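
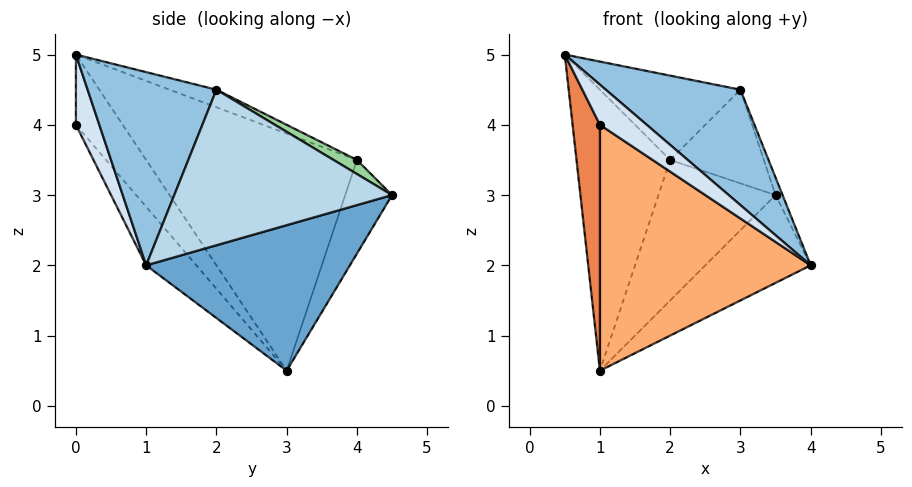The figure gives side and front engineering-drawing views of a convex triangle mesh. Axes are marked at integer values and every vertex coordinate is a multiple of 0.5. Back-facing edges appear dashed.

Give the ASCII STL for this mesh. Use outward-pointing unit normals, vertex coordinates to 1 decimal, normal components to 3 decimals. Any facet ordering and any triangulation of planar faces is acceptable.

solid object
 facet normal 0.579 0.299 -0.758
  outer loop
   vertex 1.0 3.0 0.5
   vertex 3.5 4.5 3.0
   vertex 4.0 1.0 2.0
  endloop
 endfacet
 facet normal 0.602 -0.629 0.492
  outer loop
   vertex 3.0 2.0 4.5
   vertex 0.5 0.0 5.0
   vertex 4.0 1.0 2.0
  endloop
 endfacet
 facet normal 0.932 0.030 0.361
  outer loop
   vertex 3.0 2.0 4.5
   vertex 4.0 1.0 2.0
   vertex 3.5 4.5 3.0
  endloop
 endfacet
 facet normal 0.436 -0.873 0.218
  outer loop
   vertex 1.0 0.0 4.0
   vertex 4.0 1.0 2.0
   vertex 0.5 0.0 5.0
  endloop
 endfacet
 facet normal -0.793 -0.463 -0.396
  outer loop
   vertex 1.0 0.0 4.0
   vertex 0.5 0.0 5.0
   vertex 1.0 3.0 0.5
  endloop
 endfacet
 facet normal -0.178 -0.747 -0.640
  outer loop
   vertex 1.0 0.0 4.0
   vertex 1.0 3.0 0.5
   vertex 4.0 1.0 2.0
  endloop
 endfacet
 facet normal -0.901 0.400 0.167
  outer loop
   vertex 2.0 4.0 3.5
   vertex 1.0 3.0 0.5
   vertex 0.5 0.0 5.0
  endloop
 endfacet
 facet normal -0.365 0.913 -0.183
  outer loop
   vertex 2.0 4.0 3.5
   vertex 3.5 4.5 3.0
   vertex 1.0 3.0 0.5
  endloop
 endfacet
 facet normal -0.130 0.391 0.911
  outer loop
   vertex 2.0 4.0 3.5
   vertex 0.5 0.0 5.0
   vertex 3.0 2.0 4.5
  endloop
 endfacet
 facet normal 0.123 0.492 0.862
  outer loop
   vertex 2.0 4.0 3.5
   vertex 3.0 2.0 4.5
   vertex 3.5 4.5 3.0
  endloop
 endfacet
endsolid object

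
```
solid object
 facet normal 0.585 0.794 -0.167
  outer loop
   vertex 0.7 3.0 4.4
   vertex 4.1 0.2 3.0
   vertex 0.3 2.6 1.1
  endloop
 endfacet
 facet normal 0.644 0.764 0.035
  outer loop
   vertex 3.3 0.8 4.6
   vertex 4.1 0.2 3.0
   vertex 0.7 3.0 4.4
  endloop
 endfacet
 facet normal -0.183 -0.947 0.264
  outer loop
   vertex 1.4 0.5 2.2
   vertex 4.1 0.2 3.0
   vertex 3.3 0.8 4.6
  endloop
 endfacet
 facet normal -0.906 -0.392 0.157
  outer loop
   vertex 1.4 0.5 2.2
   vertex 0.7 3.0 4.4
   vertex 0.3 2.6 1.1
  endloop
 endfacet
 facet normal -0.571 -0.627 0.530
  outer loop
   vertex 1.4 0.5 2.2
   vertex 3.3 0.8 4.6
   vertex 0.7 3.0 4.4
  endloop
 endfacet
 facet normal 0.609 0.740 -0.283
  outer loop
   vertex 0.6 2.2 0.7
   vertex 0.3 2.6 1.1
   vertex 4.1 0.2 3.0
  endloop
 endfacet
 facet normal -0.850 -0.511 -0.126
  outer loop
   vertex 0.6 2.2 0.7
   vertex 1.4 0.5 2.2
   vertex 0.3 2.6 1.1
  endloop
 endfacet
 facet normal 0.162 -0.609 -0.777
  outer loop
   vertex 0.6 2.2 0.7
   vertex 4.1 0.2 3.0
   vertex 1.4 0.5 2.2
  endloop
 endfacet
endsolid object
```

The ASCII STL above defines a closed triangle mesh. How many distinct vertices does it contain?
6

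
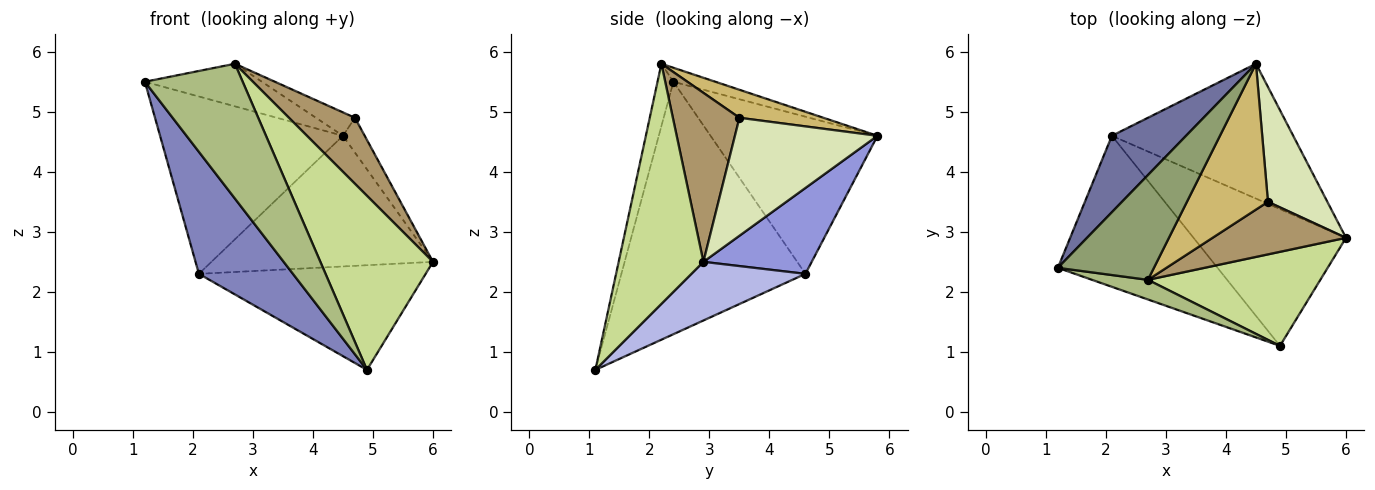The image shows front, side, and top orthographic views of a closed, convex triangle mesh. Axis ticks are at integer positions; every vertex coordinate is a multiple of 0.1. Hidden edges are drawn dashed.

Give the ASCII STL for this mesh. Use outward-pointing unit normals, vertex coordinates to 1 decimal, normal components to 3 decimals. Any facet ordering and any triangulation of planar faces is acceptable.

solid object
 facet normal -0.642 0.704 0.303
  outer loop
   vertex 2.1 4.6 2.3
   vertex 1.2 2.4 5.5
   vertex 4.5 5.8 4.6
  endloop
 endfacet
 facet normal -0.776 -0.396 -0.491
  outer loop
   vertex 2.1 4.6 2.3
   vertex 4.9 1.1 0.7
   vertex 1.2 2.4 5.5
  endloop
 endfacet
 facet normal 0.322 0.659 -0.680
  outer loop
   vertex 2.1 4.6 2.3
   vertex 4.5 5.8 4.6
   vertex 6.0 2.9 2.5
  endloop
 endfacet
 facet normal 0.292 0.581 -0.760
  outer loop
   vertex 2.1 4.6 2.3
   vertex 6.0 2.9 2.5
   vertex 4.9 1.1 0.7
  endloop
 endfacet
 facet normal -0.134 0.373 0.918
  outer loop
   vertex 2.7 2.2 5.8
   vertex 4.5 5.8 4.6
   vertex 1.2 2.4 5.5
  endloop
 endfacet
 facet normal -0.159 -0.977 0.142
  outer loop
   vertex 2.7 2.2 5.8
   vertex 1.2 2.4 5.5
   vertex 4.9 1.1 0.7
  endloop
 endfacet
 facet normal 0.552 -0.734 0.396
  outer loop
   vertex 2.7 2.2 5.8
   vertex 4.9 1.1 0.7
   vertex 6.0 2.9 2.5
  endloop
 endfacet
 facet normal 0.885 0.135 0.446
  outer loop
   vertex 4.7 3.5 4.9
   vertex 6.0 2.9 2.5
   vertex 4.5 5.8 4.6
  endloop
 endfacet
 facet normal 0.619 -0.614 0.489
  outer loop
   vertex 4.7 3.5 4.9
   vertex 2.7 2.2 5.8
   vertex 6.0 2.9 2.5
  endloop
 endfacet
 facet normal 0.323 0.150 0.934
  outer loop
   vertex 4.7 3.5 4.9
   vertex 4.5 5.8 4.6
   vertex 2.7 2.2 5.8
  endloop
 endfacet
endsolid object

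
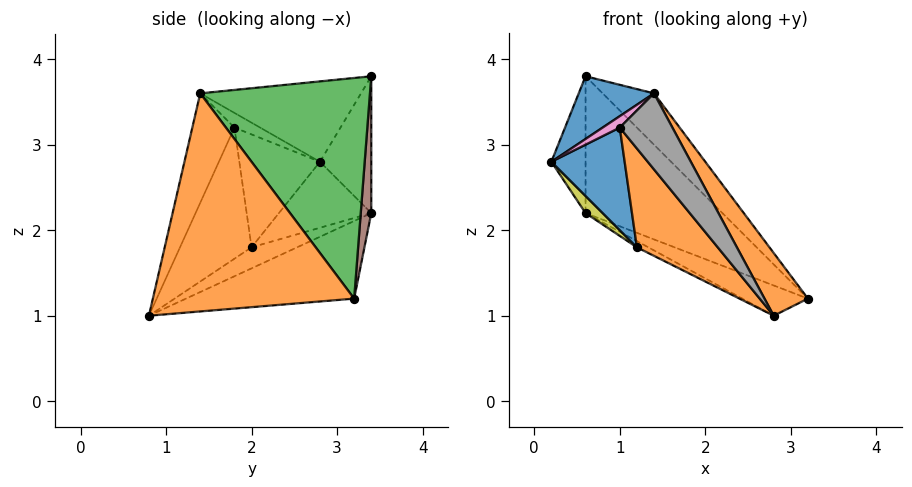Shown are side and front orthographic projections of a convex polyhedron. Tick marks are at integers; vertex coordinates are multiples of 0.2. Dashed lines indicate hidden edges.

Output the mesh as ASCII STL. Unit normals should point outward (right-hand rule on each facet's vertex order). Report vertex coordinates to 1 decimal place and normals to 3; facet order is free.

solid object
 facet normal -0.771 -0.361 0.525
  outer loop
   vertex 1.4 1.4 3.6
   vertex 0.6 3.4 3.8
   vertex 0.2 2.8 2.8
  endloop
 endfacet
 facet normal 0.847 -0.183 0.498
  outer loop
   vertex 1.4 1.4 3.6
   vertex 2.8 0.8 1.0
   vertex 3.2 3.2 1.2
  endloop
 endfacet
 facet normal 0.699 0.211 0.683
  outer loop
   vertex 1.4 1.4 3.6
   vertex 3.2 3.2 1.2
   vertex 0.6 3.4 3.8
  endloop
 endfacet
 facet normal -0.347 0.135 -0.928
  outer loop
   vertex 0.6 3.4 2.2
   vertex 3.2 3.2 1.2
   vertex 2.8 0.8 1.0
  endloop
 endfacet
 facet normal -0.832 0.555 0.000
  outer loop
   vertex 0.6 3.4 2.2
   vertex 0.2 2.8 2.8
   vertex 0.6 3.4 3.8
  endloop
 endfacet
 facet normal 0.077 0.997 0.000
  outer loop
   vertex 0.6 3.4 2.2
   vertex 0.6 3.4 3.8
   vertex 3.2 3.2 1.2
  endloop
 endfacet
 facet normal -0.802 -0.535 0.267
  outer loop
   vertex 1.0 1.8 3.2
   vertex 1.4 1.4 3.6
   vertex 0.2 2.8 2.8
  endloop
 endfacet
 facet normal -0.617 -0.772 -0.154
  outer loop
   vertex 1.0 1.8 3.2
   vertex 2.8 0.8 1.0
   vertex 1.4 1.4 3.6
  endloop
 endfacet
 facet normal -0.754 -0.140 -0.642
  outer loop
   vertex 1.2 2.0 1.8
   vertex 0.2 2.8 2.8
   vertex 0.6 3.4 2.2
  endloop
 endfacet
 facet normal -0.386 0.097 -0.917
  outer loop
   vertex 1.2 2.0 1.8
   vertex 0.6 3.4 2.2
   vertex 2.8 0.8 1.0
  endloop
 endfacet
 facet normal -0.725 -0.659 -0.198
  outer loop
   vertex 1.2 2.0 1.8
   vertex 1.0 1.8 3.2
   vertex 0.2 2.8 2.8
  endloop
 endfacet
 facet normal -0.649 -0.734 -0.198
  outer loop
   vertex 1.2 2.0 1.8
   vertex 2.8 0.8 1.0
   vertex 1.0 1.8 3.2
  endloop
 endfacet
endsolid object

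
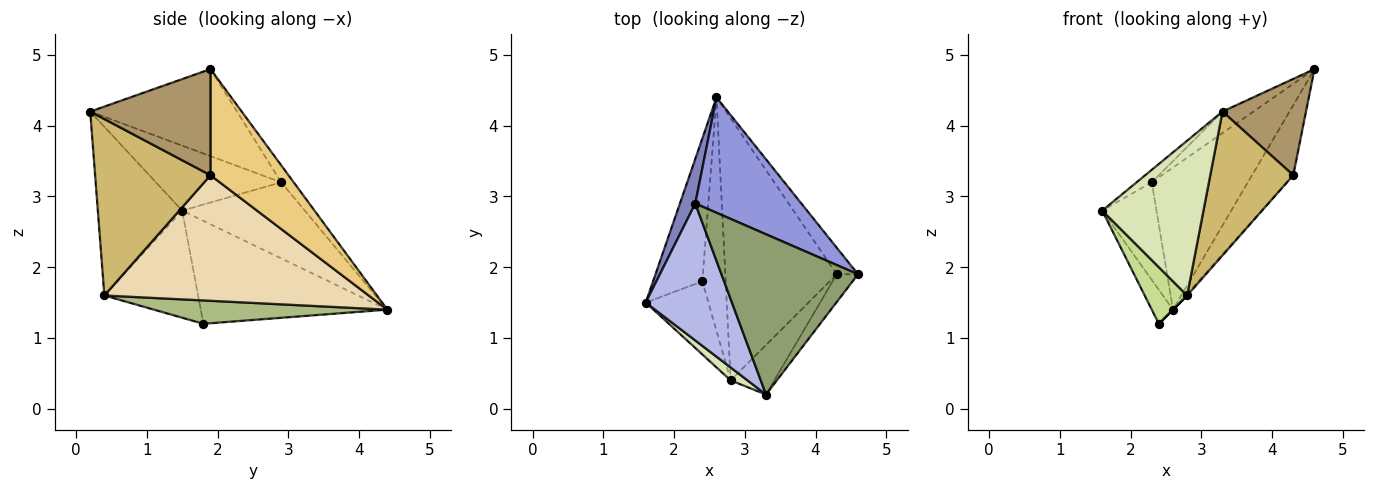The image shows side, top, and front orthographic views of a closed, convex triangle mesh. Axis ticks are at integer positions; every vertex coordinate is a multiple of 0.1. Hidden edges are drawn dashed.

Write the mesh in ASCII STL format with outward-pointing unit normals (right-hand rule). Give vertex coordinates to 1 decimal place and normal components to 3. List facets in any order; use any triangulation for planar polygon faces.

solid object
 facet normal -0.897 0.102 -0.430
  outer loop
   vertex 2.4 1.8 1.2
   vertex 1.6 1.5 2.8
   vertex 2.6 4.4 1.4
  endloop
 endfacet
 facet normal -0.899 0.398 0.182
  outer loop
   vertex 2.3 2.9 3.2
   vertex 2.6 4.4 1.4
   vertex 1.6 1.5 2.8
  endloop
 endfacet
 facet normal -0.100 0.773 0.627
  outer loop
   vertex 2.3 2.9 3.2
   vertex 4.6 1.9 4.8
   vertex 2.6 4.4 1.4
  endloop
 endfacet
 facet normal -0.600 0.073 0.796
  outer loop
   vertex 2.3 2.9 3.2
   vertex 1.6 1.5 2.8
   vertex 3.3 0.2 4.2
  endloop
 endfacet
 facet normal -0.534 0.113 0.838
  outer loop
   vertex 2.3 2.9 3.2
   vertex 3.3 0.2 4.2
   vertex 4.6 1.9 4.8
  endloop
 endfacet
 facet normal 0.707 0.000 -0.707
  outer loop
   vertex 2.8 0.4 1.6
   vertex 2.4 1.8 1.2
   vertex 2.6 4.4 1.4
  endloop
 endfacet
 facet normal -0.804 -0.364 -0.470
  outer loop
   vertex 2.8 0.4 1.6
   vertex 1.6 1.5 2.8
   vertex 2.4 1.8 1.2
  endloop
 endfacet
 facet normal -0.639 -0.767 0.064
  outer loop
   vertex 2.8 0.4 1.6
   vertex 3.3 0.2 4.2
   vertex 1.6 1.5 2.8
  endloop
 endfacet
 facet normal 0.811 -0.563 -0.162
  outer loop
   vertex 4.3 1.9 3.3
   vertex 4.6 1.9 4.8
   vertex 3.3 0.2 4.2
  endloop
 endfacet
 facet normal 0.796 -0.572 -0.197
  outer loop
   vertex 4.3 1.9 3.3
   vertex 3.3 0.2 4.2
   vertex 2.8 0.4 1.6
  endloop
 endfacet
 facet normal 0.871 0.460 -0.174
  outer loop
   vertex 4.3 1.9 3.3
   vertex 2.6 4.4 1.4
   vertex 4.6 1.9 4.8
  endloop
 endfacet
 facet normal 0.748 0.004 -0.664
  outer loop
   vertex 4.3 1.9 3.3
   vertex 2.8 0.4 1.6
   vertex 2.6 4.4 1.4
  endloop
 endfacet
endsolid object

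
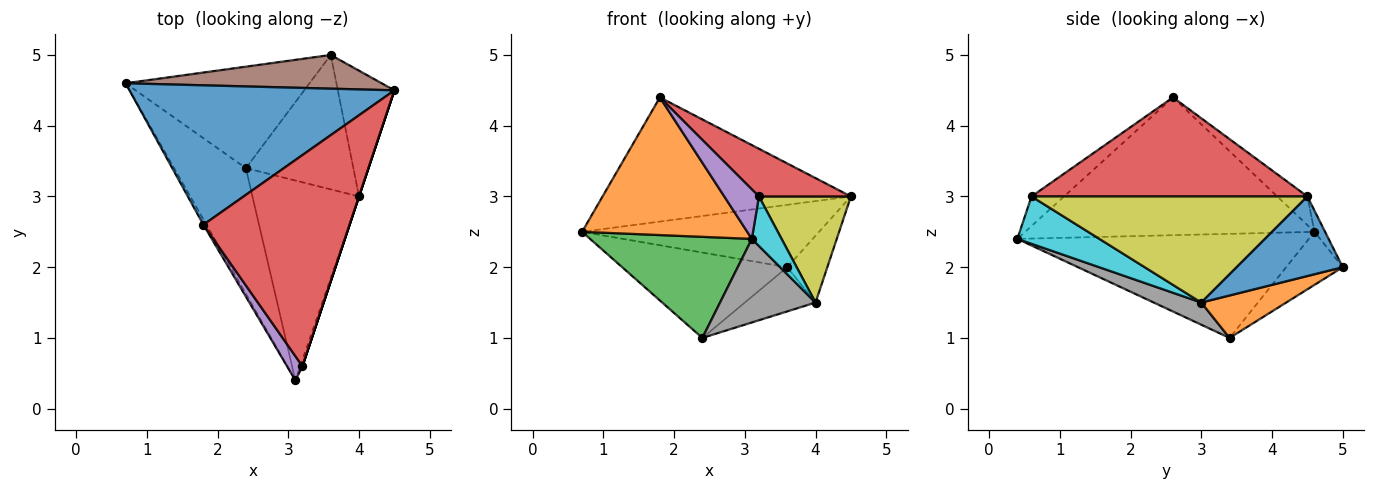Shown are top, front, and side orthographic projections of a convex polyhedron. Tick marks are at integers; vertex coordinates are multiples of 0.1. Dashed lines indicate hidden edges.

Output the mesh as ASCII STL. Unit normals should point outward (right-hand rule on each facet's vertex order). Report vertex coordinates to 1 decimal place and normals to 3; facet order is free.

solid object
 facet normal -0.081 0.663 0.744
  outer loop
   vertex 1.8 2.6 4.4
   vertex 4.5 4.5 3.0
   vertex 0.7 4.6 2.5
  endloop
 endfacet
 facet normal -0.868 -0.496 -0.019
  outer loop
   vertex 1.8 2.6 4.4
   vertex 0.7 4.6 2.5
   vertex 3.1 0.4 2.4
  endloop
 endfacet
 facet normal -0.749 -0.416 -0.516
  outer loop
   vertex 2.4 3.4 1.0
   vertex 3.1 0.4 2.4
   vertex 0.7 4.6 2.5
  endloop
 endfacet
 facet normal 0.551 -0.184 0.814
  outer loop
   vertex 3.2 0.6 3.0
   vertex 4.5 4.5 3.0
   vertex 1.8 2.6 4.4
  endloop
 endfacet
 facet normal -0.645 -0.687 0.336
  outer loop
   vertex 3.2 0.6 3.0
   vertex 1.8 2.6 4.4
   vertex 3.1 0.4 2.4
  endloop
 endfacet
 facet normal -0.039 0.879 0.475
  outer loop
   vertex 3.6 5.0 2.0
   vertex 0.7 4.6 2.5
   vertex 4.5 4.5 3.0
  endloop
 endfacet
 facet normal -0.216 0.629 -0.747
  outer loop
   vertex 3.6 5.0 2.0
   vertex 2.4 3.4 1.0
   vertex 0.7 4.6 2.5
  endloop
 endfacet
 facet normal 0.188 -0.379 -0.906
  outer loop
   vertex 4.0 3.0 1.5
   vertex 3.1 0.4 2.4
   vertex 2.4 3.4 1.0
  endloop
 endfacet
 facet normal 0.949 -0.316 0.000
  outer loop
   vertex 4.0 3.0 1.5
   vertex 4.5 4.5 3.0
   vertex 3.2 0.6 3.0
  endloop
 endfacet
 facet normal 0.939 -0.340 -0.043
  outer loop
   vertex 4.0 3.0 1.5
   vertex 3.2 0.6 3.0
   vertex 3.1 0.4 2.4
  endloop
 endfacet
 facet normal 0.779 0.294 -0.554
  outer loop
   vertex 4.0 3.0 1.5
   vertex 3.6 5.0 2.0
   vertex 4.5 4.5 3.0
  endloop
 endfacet
 facet normal 0.351 0.293 -0.889
  outer loop
   vertex 4.0 3.0 1.5
   vertex 2.4 3.4 1.0
   vertex 3.6 5.0 2.0
  endloop
 endfacet
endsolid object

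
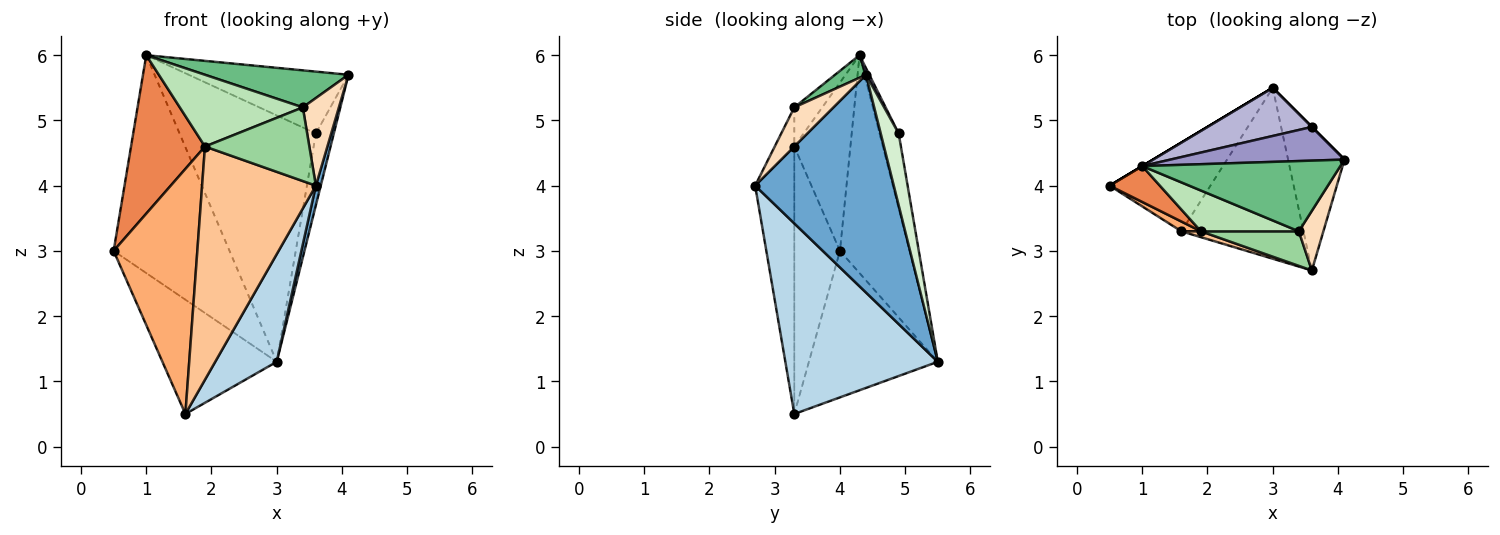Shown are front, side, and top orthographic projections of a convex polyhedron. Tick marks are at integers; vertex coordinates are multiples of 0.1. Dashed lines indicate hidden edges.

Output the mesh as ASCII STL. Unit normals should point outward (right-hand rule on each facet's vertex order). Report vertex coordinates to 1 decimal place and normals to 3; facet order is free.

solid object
 facet normal 0.968 -0.034 -0.250
  outer loop
   vertex 3.0 5.5 1.3
   vertex 4.1 4.4 5.7
   vertex 3.6 2.7 4.0
  endloop
 endfacet
 facet normal -0.665 0.590 -0.458
  outer loop
   vertex 1.6 3.3 0.5
   vertex 0.5 4.0 3.0
   vertex 3.0 5.5 1.3
  endloop
 endfacet
 facet normal 0.797 -0.322 -0.511
  outer loop
   vertex 1.6 3.3 0.5
   vertex 3.0 5.5 1.3
   vertex 3.6 2.7 4.0
  endloop
 endfacet
 facet normal -0.514 0.857 0.000
  outer loop
   vertex 1.0 4.3 6.0
   vertex 3.0 5.5 1.3
   vertex 0.5 4.0 3.0
  endloop
 endfacet
 facet normal -0.595 -0.784 0.178
  outer loop
   vertex 1.9 3.3 4.6
   vertex 1.0 4.3 6.0
   vertex 0.5 4.0 3.0
  endloop
 endfacet
 facet normal -0.479 -0.877 0.035
  outer loop
   vertex 1.9 3.3 4.6
   vertex 0.5 4.0 3.0
   vertex 1.6 3.3 0.5
  endloop
 endfacet
 facet normal -0.325 -0.945 0.024
  outer loop
   vertex 1.9 3.3 4.6
   vertex 1.6 3.3 0.5
   vertex 3.6 2.7 4.0
  endloop
 endfacet
 facet normal 0.668 -0.615 0.419
  outer loop
   vertex 3.4 3.3 5.2
   vertex 3.6 2.7 4.0
   vertex 4.1 4.4 5.7
  endloop
 endfacet
 facet normal 0.100 -0.464 0.880
  outer loop
   vertex 3.4 3.3 5.2
   vertex 4.1 4.4 5.7
   vertex 1.0 4.3 6.0
  endloop
 endfacet
 facet normal -0.167 -0.893 0.418
  outer loop
   vertex 3.4 3.3 5.2
   vertex 1.9 3.3 4.6
   vertex 3.6 2.7 4.0
  endloop
 endfacet
 facet normal -0.194 -0.853 0.485
  outer loop
   vertex 3.4 3.3 5.2
   vertex 1.0 4.3 6.0
   vertex 1.9 3.3 4.6
  endloop
 endfacet
 facet normal 0.707 0.707 0.000
  outer loop
   vertex 3.6 4.9 4.8
   vertex 4.1 4.4 5.7
   vertex 3.0 5.5 1.3
  endloop
 endfacet
 facet normal 0.018 0.878 0.478
  outer loop
   vertex 3.6 4.9 4.8
   vertex 1.0 4.3 6.0
   vertex 4.1 4.4 5.7
  endloop
 endfacet
 facet normal -0.137 0.972 0.190
  outer loop
   vertex 3.6 4.9 4.8
   vertex 3.0 5.5 1.3
   vertex 1.0 4.3 6.0
  endloop
 endfacet
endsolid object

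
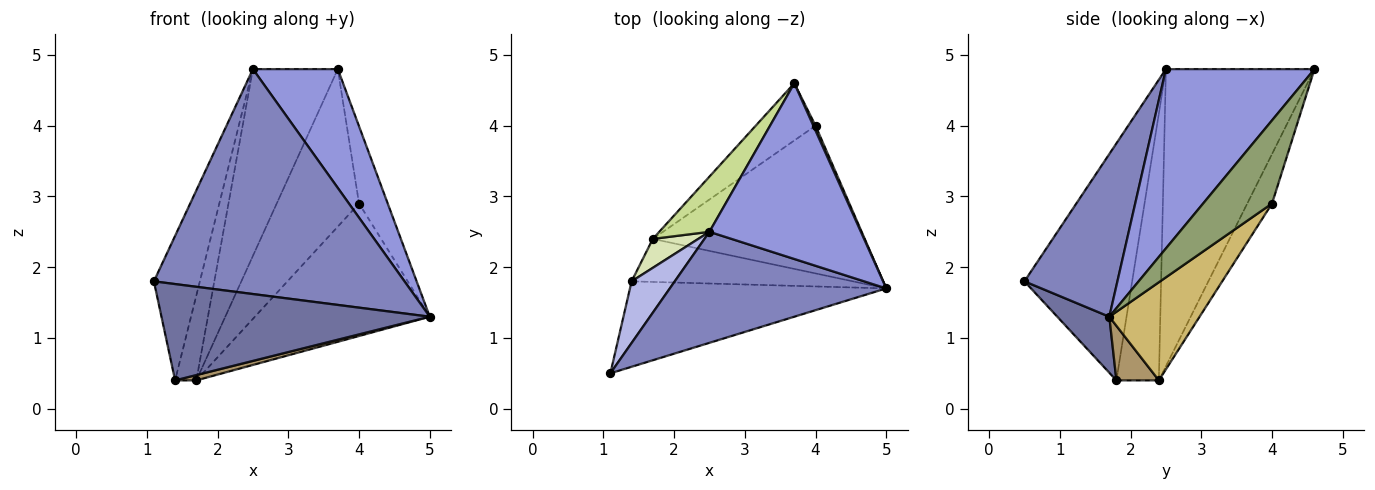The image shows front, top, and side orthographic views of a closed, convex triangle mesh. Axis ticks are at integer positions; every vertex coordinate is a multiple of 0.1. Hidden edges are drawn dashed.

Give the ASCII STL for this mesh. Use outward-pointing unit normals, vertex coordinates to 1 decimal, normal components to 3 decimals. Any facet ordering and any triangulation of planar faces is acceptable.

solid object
 facet normal 0.144 -0.740 -0.657
  outer loop
   vertex 1.4 1.8 0.4
   vertex 5.0 1.7 1.3
   vertex 1.1 0.5 1.8
  endloop
 endfacet
 facet normal 0.316 -0.851 0.420
  outer loop
   vertex 2.5 2.5 4.8
   vertex 1.1 0.5 1.8
   vertex 5.0 1.7 1.3
  endloop
 endfacet
 facet normal 0.700 -0.400 0.591
  outer loop
   vertex 2.5 2.5 4.8
   vertex 5.0 1.7 1.3
   vertex 3.7 4.6 4.8
  endloop
 endfacet
 facet normal -0.907 0.387 0.165
  outer loop
   vertex 2.5 2.5 4.8
   vertex 1.4 1.8 0.4
   vertex 1.1 0.5 1.8
  endloop
 endfacet
 facet normal 0.923 0.384 0.024
  outer loop
   vertex 4.0 4.0 2.9
   vertex 3.7 4.6 4.8
   vertex 5.0 1.7 1.3
  endloop
 endfacet
 facet normal -0.272 0.904 -0.329
  outer loop
   vertex 1.7 2.4 0.4
   vertex 3.7 4.6 4.8
   vertex 4.0 4.0 2.9
  endloop
 endfacet
 facet normal -0.859 0.491 0.145
  outer loop
   vertex 1.7 2.4 0.4
   vertex 2.5 2.5 4.8
   vertex 3.7 4.6 4.8
  endloop
 endfacet
 facet normal -0.884 0.442 0.151
  outer loop
   vertex 1.7 2.4 0.4
   vertex 1.4 1.8 0.4
   vertex 2.5 2.5 4.8
  endloop
 endfacet
 facet normal 0.238 -0.119 -0.964
  outer loop
   vertex 1.7 2.4 0.4
   vertex 5.0 1.7 1.3
   vertex 1.4 1.8 0.4
  endloop
 endfacet
 facet normal 0.326 0.631 -0.704
  outer loop
   vertex 1.7 2.4 0.4
   vertex 4.0 4.0 2.9
   vertex 5.0 1.7 1.3
  endloop
 endfacet
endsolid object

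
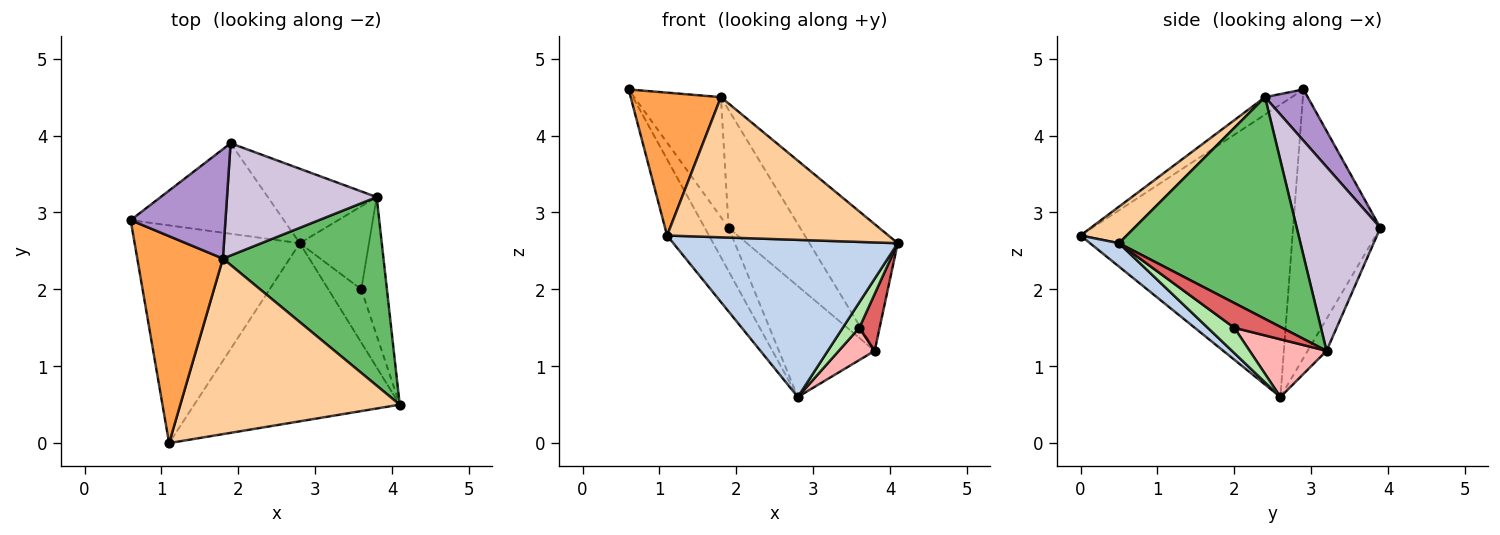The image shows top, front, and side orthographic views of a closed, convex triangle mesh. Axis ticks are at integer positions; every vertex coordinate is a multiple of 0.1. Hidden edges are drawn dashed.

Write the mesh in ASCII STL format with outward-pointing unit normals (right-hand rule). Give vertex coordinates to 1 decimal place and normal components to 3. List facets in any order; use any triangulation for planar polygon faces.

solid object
 facet normal -0.858 0.170 -0.485
  outer loop
   vertex 2.8 2.6 0.6
   vertex 1.1 0.0 2.7
   vertex 0.6 2.9 4.6
  endloop
 endfacet
 facet normal 0.085 -0.659 -0.747
  outer loop
   vertex 2.8 2.6 0.6
   vertex 4.1 0.5 2.6
   vertex 1.1 0.0 2.7
  endloop
 endfacet
 facet normal -0.166 -0.560 0.812
  outer loop
   vertex 1.8 2.4 4.5
   vertex 0.6 2.9 4.6
   vertex 1.1 0.0 2.7
  endloop
 endfacet
 facet normal 0.129 -0.619 0.775
  outer loop
   vertex 1.8 2.4 4.5
   vertex 1.1 0.0 2.7
   vertex 4.1 0.5 2.6
  endloop
 endfacet
 facet normal 0.754 0.367 0.546
  outer loop
   vertex 1.8 2.4 4.5
   vertex 4.1 0.5 2.6
   vertex 3.8 3.2 1.2
  endloop
 endfacet
 facet normal 0.569 -0.355 -0.742
  outer loop
   vertex 3.6 2.0 1.5
   vertex 4.1 0.5 2.6
   vertex 2.8 2.6 0.6
  endloop
 endfacet
 facet normal 0.667 -0.283 -0.689
  outer loop
   vertex 3.6 2.0 1.5
   vertex 3.8 3.2 1.2
   vertex 4.1 0.5 2.6
  endloop
 endfacet
 facet normal 0.613 -0.286 -0.736
  outer loop
   vertex 3.6 2.0 1.5
   vertex 2.8 2.6 0.6
   vertex 3.8 3.2 1.2
  endloop
 endfacet
 facet normal 0.342 0.695 0.633
  outer loop
   vertex 1.9 3.9 2.8
   vertex 0.6 2.9 4.6
   vertex 1.8 2.4 4.5
  endloop
 endfacet
 facet normal 0.646 0.553 0.526
  outer loop
   vertex 1.9 3.9 2.8
   vertex 1.8 2.4 4.5
   vertex 3.8 3.2 1.2
  endloop
 endfacet
 facet normal -0.845 0.231 -0.482
  outer loop
   vertex 1.9 3.9 2.8
   vertex 2.8 2.6 0.6
   vertex 0.6 2.9 4.6
  endloop
 endfacet
 facet normal -0.161 0.819 -0.550
  outer loop
   vertex 1.9 3.9 2.8
   vertex 3.8 3.2 1.2
   vertex 2.8 2.6 0.6
  endloop
 endfacet
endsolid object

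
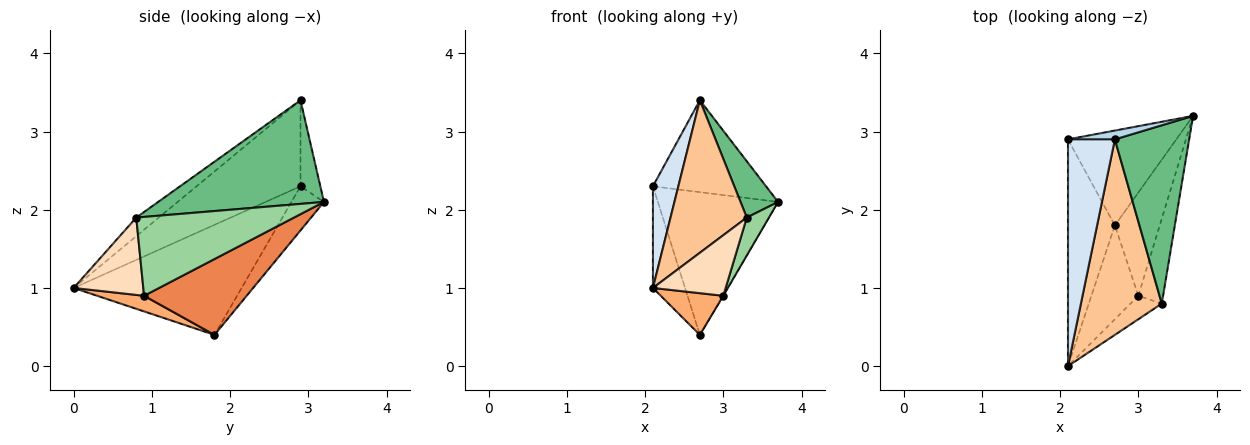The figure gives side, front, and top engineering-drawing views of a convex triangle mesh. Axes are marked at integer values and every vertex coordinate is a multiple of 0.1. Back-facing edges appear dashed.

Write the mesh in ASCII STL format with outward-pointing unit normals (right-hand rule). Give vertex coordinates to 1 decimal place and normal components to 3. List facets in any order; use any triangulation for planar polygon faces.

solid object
 facet normal -0.220 0.813 -0.540
  outer loop
   vertex 2.7 1.8 0.4
   vertex 2.1 2.9 2.3
   vertex 3.7 3.2 2.1
  endloop
 endfacet
 facet normal -0.906 0.173 -0.386
  outer loop
   vertex 2.7 1.8 0.4
   vertex 2.1 0.0 1.0
   vertex 2.1 2.9 2.3
  endloop
 endfacet
 facet normal -0.172 0.981 0.094
  outer loop
   vertex 2.7 2.9 3.4
   vertex 3.7 3.2 2.1
   vertex 2.1 2.9 2.3
  endloop
 endfacet
 facet normal -0.858 -0.210 0.468
  outer loop
   vertex 2.7 2.9 3.4
   vertex 2.1 2.9 2.3
   vertex 2.1 0.0 1.0
  endloop
 endfacet
 facet normal 0.861 0.004 -0.509
  outer loop
   vertex 3.0 0.9 0.9
   vertex 2.7 1.8 0.4
   vertex 3.7 3.2 2.1
  endloop
 endfacet
 facet normal 0.291 -0.389 -0.874
  outer loop
   vertex 3.0 0.9 0.9
   vertex 2.1 0.0 1.0
   vertex 2.7 1.8 0.4
  endloop
 endfacet
 facet normal -0.178 -0.605 0.776
  outer loop
   vertex 3.3 0.8 1.9
   vertex 2.7 2.9 3.4
   vertex 2.1 0.0 1.0
  endloop
 endfacet
 facet normal 0.666 -0.696 -0.269
  outer loop
   vertex 3.3 0.8 1.9
   vertex 2.1 0.0 1.0
   vertex 3.0 0.9 0.9
  endloop
 endfacet
 facet normal 0.799 -0.181 0.573
  outer loop
   vertex 3.3 0.8 1.9
   vertex 3.7 3.2 2.1
   vertex 2.7 2.9 3.4
  endloop
 endfacet
 facet normal 0.946 -0.133 -0.297
  outer loop
   vertex 3.3 0.8 1.9
   vertex 3.0 0.9 0.9
   vertex 3.7 3.2 2.1
  endloop
 endfacet
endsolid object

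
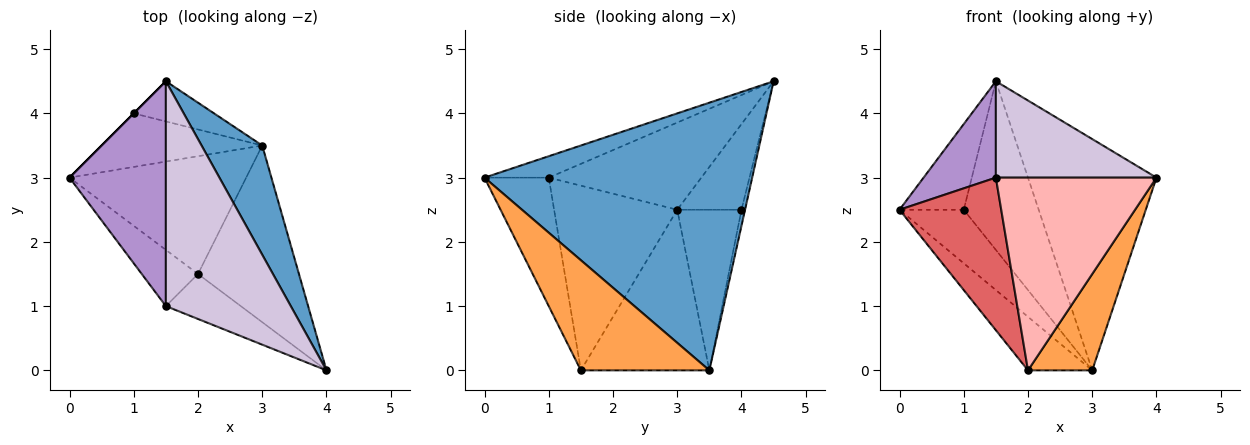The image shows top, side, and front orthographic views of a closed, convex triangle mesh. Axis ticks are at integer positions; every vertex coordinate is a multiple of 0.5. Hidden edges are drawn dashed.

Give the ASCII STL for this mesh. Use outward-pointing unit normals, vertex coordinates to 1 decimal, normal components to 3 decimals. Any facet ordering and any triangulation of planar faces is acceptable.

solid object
 facet normal 0.883 0.424 0.200
  outer loop
   vertex 1.5 4.5 4.5
   vertex 4.0 0.0 3.0
   vertex 3.0 3.5 0.0
  endloop
 endfacet
 facet normal -0.638 0.319 -0.701
  outer loop
   vertex 2.0 1.5 0.0
   vertex 0.0 3.0 2.5
   vertex 3.0 3.5 0.0
  endloop
 endfacet
 facet normal 0.692 -0.346 -0.634
  outer loop
   vertex 2.0 1.5 0.0
   vertex 3.0 3.5 0.0
   vertex 4.0 0.0 3.0
  endloop
 endfacet
 facet normal -0.577 0.577 -0.577
  outer loop
   vertex 1.0 4.0 2.5
   vertex 3.0 3.5 0.0
   vertex 0.0 3.0 2.5
  endloop
 endfacet
 facet normal -0.707 0.707 0.000
  outer loop
   vertex 1.0 4.0 2.5
   vertex 0.0 3.0 2.5
   vertex 1.5 4.5 4.5
  endloop
 endfacet
 facet normal -0.046 0.972 -0.231
  outer loop
   vertex 1.0 4.0 2.5
   vertex 1.5 4.5 4.5
   vertex 3.0 3.5 0.0
  endloop
 endfacet
 facet normal -0.751 -0.620 -0.228
  outer loop
   vertex 1.5 1.0 3.0
   vertex 0.0 3.0 2.5
   vertex 2.0 1.5 0.0
  endloop
 endfacet
 facet normal -0.363 -0.907 -0.212
  outer loop
   vertex 1.5 1.0 3.0
   vertex 2.0 1.5 0.0
   vertex 4.0 0.0 3.0
  endloop
 endfacet
 facet normal -0.639 -0.303 0.707
  outer loop
   vertex 1.5 1.0 3.0
   vertex 1.5 4.5 4.5
   vertex 0.0 3.0 2.5
  endloop
 endfacet
 facet normal -0.156 -0.389 0.908
  outer loop
   vertex 1.5 1.0 3.0
   vertex 4.0 0.0 3.0
   vertex 1.5 4.5 4.5
  endloop
 endfacet
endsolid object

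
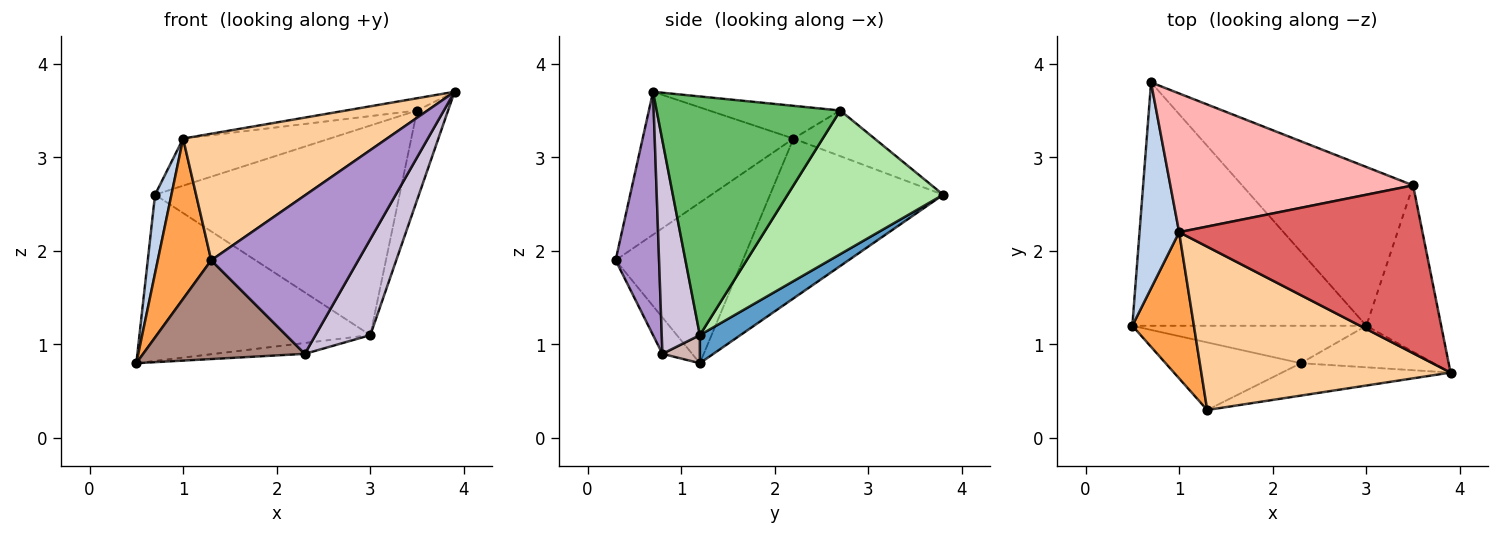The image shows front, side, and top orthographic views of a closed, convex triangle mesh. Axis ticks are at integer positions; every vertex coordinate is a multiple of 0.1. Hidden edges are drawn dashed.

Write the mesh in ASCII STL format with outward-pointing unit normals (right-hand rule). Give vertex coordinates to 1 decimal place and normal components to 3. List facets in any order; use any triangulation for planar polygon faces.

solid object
 facet normal 0.099 0.561 -0.822
  outer loop
   vertex 3.0 1.2 1.1
   vertex 0.5 1.2 0.8
   vertex 0.7 3.8 2.6
  endloop
 endfacet
 facet normal -0.967 -0.091 0.239
  outer loop
   vertex 1.0 2.2 3.2
   vertex 0.7 3.8 2.6
   vertex 0.5 1.2 0.8
  endloop
 endfacet
 facet normal -0.869 -0.365 0.333
  outer loop
   vertex 1.0 2.2 3.2
   vertex 0.5 1.2 0.8
   vertex 1.3 0.3 1.9
  endloop
 endfacet
 facet normal -0.413 -0.558 0.720
  outer loop
   vertex 1.0 2.2 3.2
   vertex 1.3 0.3 1.9
   vertex 3.9 0.7 3.7
  endloop
 endfacet
 facet normal 0.942 0.159 -0.296
  outer loop
   vertex 3.5 2.7 3.5
   vertex 3.9 0.7 3.7
   vertex 3.0 1.2 1.1
  endloop
 endfacet
 facet normal 0.452 0.711 -0.539
  outer loop
   vertex 3.5 2.7 3.5
   vertex 3.0 1.2 1.1
   vertex 0.7 3.8 2.6
  endloop
 endfacet
 facet normal -0.133 0.072 0.988
  outer loop
   vertex 3.5 2.7 3.5
   vertex 1.0 2.2 3.2
   vertex 3.9 0.7 3.7
  endloop
 endfacet
 facet normal -0.175 0.317 0.932
  outer loop
   vertex 3.5 2.7 3.5
   vertex 0.7 3.8 2.6
   vertex 1.0 2.2 3.2
  endloop
 endfacet
 facet normal 0.278 -0.941 -0.192
  outer loop
   vertex 2.3 0.8 0.9
   vertex 3.9 0.7 3.7
   vertex 1.3 0.3 1.9
  endloop
 endfacet
 facet normal 0.538 -0.774 -0.335
  outer loop
   vertex 2.3 0.8 0.9
   vertex 3.0 1.2 1.1
   vertex 3.9 0.7 3.7
  endloop
 endfacet
 facet normal -0.150 -0.816 -0.558
  outer loop
   vertex 2.3 0.8 0.9
   vertex 1.3 0.3 1.9
   vertex 0.5 1.2 0.8
  endloop
 endfacet
 facet normal 0.114 0.277 -0.954
  outer loop
   vertex 2.3 0.8 0.9
   vertex 0.5 1.2 0.8
   vertex 3.0 1.2 1.1
  endloop
 endfacet
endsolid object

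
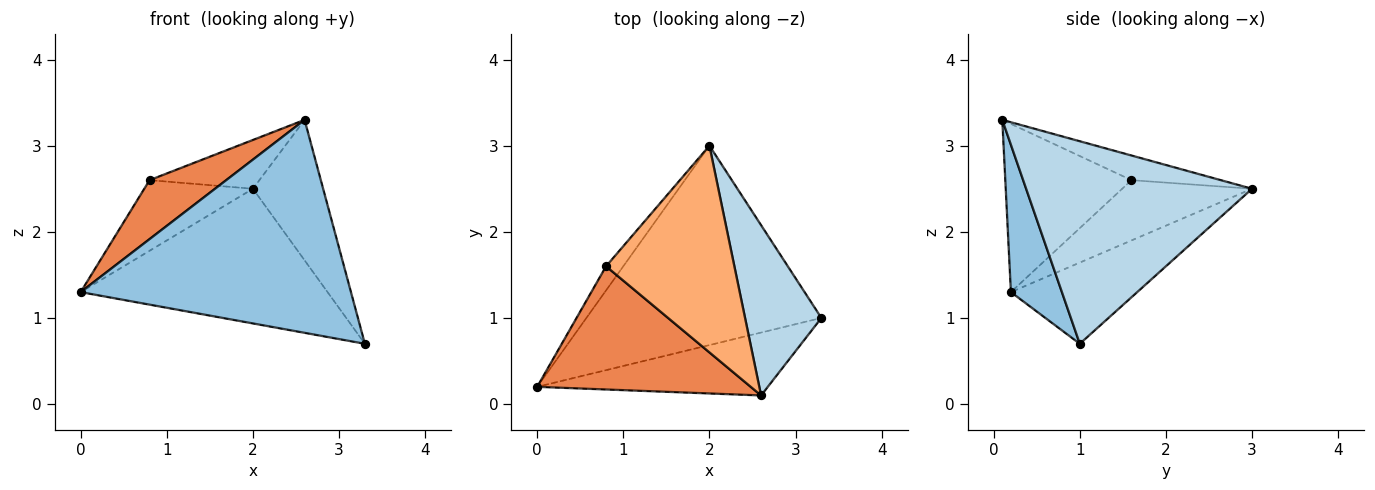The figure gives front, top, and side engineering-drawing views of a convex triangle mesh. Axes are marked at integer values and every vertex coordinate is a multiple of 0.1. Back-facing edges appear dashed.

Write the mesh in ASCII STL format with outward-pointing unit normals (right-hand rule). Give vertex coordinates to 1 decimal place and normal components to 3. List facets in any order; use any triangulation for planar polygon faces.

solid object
 facet normal -0.275 0.538 -0.797
  outer loop
   vertex 2.0 3.0 2.5
   vertex 3.3 1.0 0.7
   vertex 0.0 0.2 1.3
  endloop
 endfacet
 facet normal 0.178 -0.944 -0.279
  outer loop
   vertex 2.6 0.1 3.3
   vertex 0.0 0.2 1.3
   vertex 3.3 1.0 0.7
  endloop
 endfacet
 facet normal 0.899 0.279 0.339
  outer loop
   vertex 2.6 0.1 3.3
   vertex 3.3 1.0 0.7
   vertex 2.0 3.0 2.5
  endloop
 endfacet
 facet normal -0.749 0.627 -0.214
  outer loop
   vertex 0.8 1.6 2.6
   vertex 2.0 3.0 2.5
   vertex 0.0 0.2 1.3
  endloop
 endfacet
 facet normal -0.579 -0.352 0.735
  outer loop
   vertex 0.8 1.6 2.6
   vertex 0.0 0.2 1.3
   vertex 2.6 0.1 3.3
  endloop
 endfacet
 facet normal -0.184 0.226 0.957
  outer loop
   vertex 0.8 1.6 2.6
   vertex 2.6 0.1 3.3
   vertex 2.0 3.0 2.5
  endloop
 endfacet
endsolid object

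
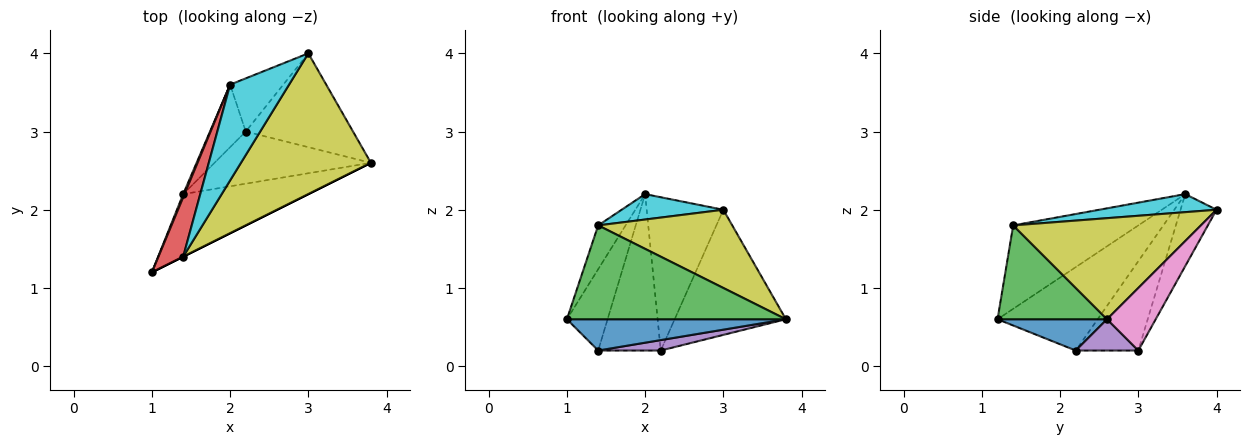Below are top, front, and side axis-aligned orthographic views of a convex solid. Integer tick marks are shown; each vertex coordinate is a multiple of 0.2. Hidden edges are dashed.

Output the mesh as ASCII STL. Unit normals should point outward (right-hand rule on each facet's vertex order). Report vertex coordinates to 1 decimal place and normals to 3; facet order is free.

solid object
 facet normal 0.218 -0.436 -0.873
  outer loop
   vertex 1.4 2.2 0.2
   vertex 3.8 2.6 0.6
   vertex 1.0 1.2 0.6
  endloop
 endfacet
 facet normal -0.926 0.376 0.014
  outer loop
   vertex 1.4 2.2 0.2
   vertex 1.0 1.2 0.6
   vertex 2.0 3.6 2.2
  endloop
 endfacet
 facet normal 0.447 -0.894 0.000
  outer loop
   vertex 1.4 1.4 1.8
   vertex 1.0 1.2 0.6
   vertex 3.8 2.6 0.6
  endloop
 endfacet
 facet normal -0.938 0.205 0.279
  outer loop
   vertex 1.4 1.4 1.8
   vertex 2.0 3.6 2.2
   vertex 1.0 1.2 0.6
  endloop
 endfacet
 facet normal 0.192 -0.192 -0.962
  outer loop
   vertex 2.2 3.0 0.2
   vertex 3.8 2.6 0.6
   vertex 1.4 2.2 0.2
  endloop
 endfacet
 facet normal -0.680 0.680 -0.272
  outer loop
   vertex 2.2 3.0 0.2
   vertex 1.4 2.2 0.2
   vertex 2.0 3.6 2.2
  endloop
 endfacet
 facet normal 0.330 0.755 -0.566
  outer loop
   vertex 3.0 4.0 2.0
   vertex 3.8 2.6 0.6
   vertex 2.2 3.0 0.2
  endloop
 endfacet
 facet normal -0.405 0.864 -0.300
  outer loop
   vertex 3.0 4.0 2.0
   vertex 2.2 3.0 0.2
   vertex 2.0 3.6 2.2
  endloop
 endfacet
 facet normal 0.562 -0.402 0.723
  outer loop
   vertex 3.0 4.0 2.0
   vertex 1.4 1.4 1.8
   vertex 3.8 2.6 0.6
  endloop
 endfacet
 facet normal 0.284 -0.246 0.927
  outer loop
   vertex 3.0 4.0 2.0
   vertex 2.0 3.6 2.2
   vertex 1.4 1.4 1.8
  endloop
 endfacet
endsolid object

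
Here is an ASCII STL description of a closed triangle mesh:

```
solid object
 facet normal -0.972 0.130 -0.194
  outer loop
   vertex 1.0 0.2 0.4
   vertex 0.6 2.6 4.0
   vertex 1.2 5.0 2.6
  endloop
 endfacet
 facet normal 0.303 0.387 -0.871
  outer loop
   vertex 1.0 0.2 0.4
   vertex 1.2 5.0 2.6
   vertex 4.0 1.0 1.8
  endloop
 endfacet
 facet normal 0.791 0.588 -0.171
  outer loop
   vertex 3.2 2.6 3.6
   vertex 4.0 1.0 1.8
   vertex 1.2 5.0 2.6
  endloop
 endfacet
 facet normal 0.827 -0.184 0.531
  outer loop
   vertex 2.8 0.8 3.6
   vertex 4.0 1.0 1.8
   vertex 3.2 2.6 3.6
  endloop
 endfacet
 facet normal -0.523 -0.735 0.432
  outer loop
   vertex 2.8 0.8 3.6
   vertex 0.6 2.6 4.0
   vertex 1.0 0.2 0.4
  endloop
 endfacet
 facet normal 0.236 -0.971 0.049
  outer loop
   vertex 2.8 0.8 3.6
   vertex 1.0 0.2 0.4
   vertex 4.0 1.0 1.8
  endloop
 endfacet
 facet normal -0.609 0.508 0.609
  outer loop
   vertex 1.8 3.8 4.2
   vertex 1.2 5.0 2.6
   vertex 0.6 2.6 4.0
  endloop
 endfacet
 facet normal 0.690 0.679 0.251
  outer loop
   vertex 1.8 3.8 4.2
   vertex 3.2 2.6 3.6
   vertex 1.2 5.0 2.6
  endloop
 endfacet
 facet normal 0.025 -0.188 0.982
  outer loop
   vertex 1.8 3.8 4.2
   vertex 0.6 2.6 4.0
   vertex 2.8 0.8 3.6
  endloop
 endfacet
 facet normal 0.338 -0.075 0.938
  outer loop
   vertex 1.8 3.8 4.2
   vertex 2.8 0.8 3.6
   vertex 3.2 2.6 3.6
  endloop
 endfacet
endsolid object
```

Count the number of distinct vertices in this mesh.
7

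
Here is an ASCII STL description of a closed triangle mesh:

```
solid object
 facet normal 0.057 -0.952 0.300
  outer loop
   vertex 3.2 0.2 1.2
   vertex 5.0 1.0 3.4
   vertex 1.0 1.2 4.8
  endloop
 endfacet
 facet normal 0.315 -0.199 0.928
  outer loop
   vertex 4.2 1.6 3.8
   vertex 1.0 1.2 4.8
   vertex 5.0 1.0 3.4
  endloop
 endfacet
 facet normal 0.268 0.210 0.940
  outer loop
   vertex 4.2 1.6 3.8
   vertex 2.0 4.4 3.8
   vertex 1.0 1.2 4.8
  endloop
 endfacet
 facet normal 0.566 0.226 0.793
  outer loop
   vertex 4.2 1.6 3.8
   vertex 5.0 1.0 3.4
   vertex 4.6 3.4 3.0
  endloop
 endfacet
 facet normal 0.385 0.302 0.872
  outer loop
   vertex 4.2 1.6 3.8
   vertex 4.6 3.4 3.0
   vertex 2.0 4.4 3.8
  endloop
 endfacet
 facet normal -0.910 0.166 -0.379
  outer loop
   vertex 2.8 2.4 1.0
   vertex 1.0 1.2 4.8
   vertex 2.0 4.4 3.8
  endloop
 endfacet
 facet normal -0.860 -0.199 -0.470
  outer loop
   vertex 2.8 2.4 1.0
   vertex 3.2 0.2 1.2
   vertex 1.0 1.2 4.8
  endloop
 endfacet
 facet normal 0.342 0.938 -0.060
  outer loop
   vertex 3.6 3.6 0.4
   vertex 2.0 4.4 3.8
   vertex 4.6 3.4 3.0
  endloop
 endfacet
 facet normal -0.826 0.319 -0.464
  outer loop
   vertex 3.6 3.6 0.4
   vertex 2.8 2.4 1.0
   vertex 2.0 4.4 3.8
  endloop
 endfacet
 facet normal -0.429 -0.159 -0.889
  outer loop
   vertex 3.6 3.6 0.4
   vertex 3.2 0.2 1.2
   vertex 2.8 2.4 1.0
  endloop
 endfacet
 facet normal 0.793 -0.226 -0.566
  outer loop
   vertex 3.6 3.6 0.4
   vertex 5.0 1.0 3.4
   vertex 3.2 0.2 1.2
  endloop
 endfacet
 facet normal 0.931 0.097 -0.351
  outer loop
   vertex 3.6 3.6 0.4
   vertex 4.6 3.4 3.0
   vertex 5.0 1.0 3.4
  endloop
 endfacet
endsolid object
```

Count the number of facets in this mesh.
12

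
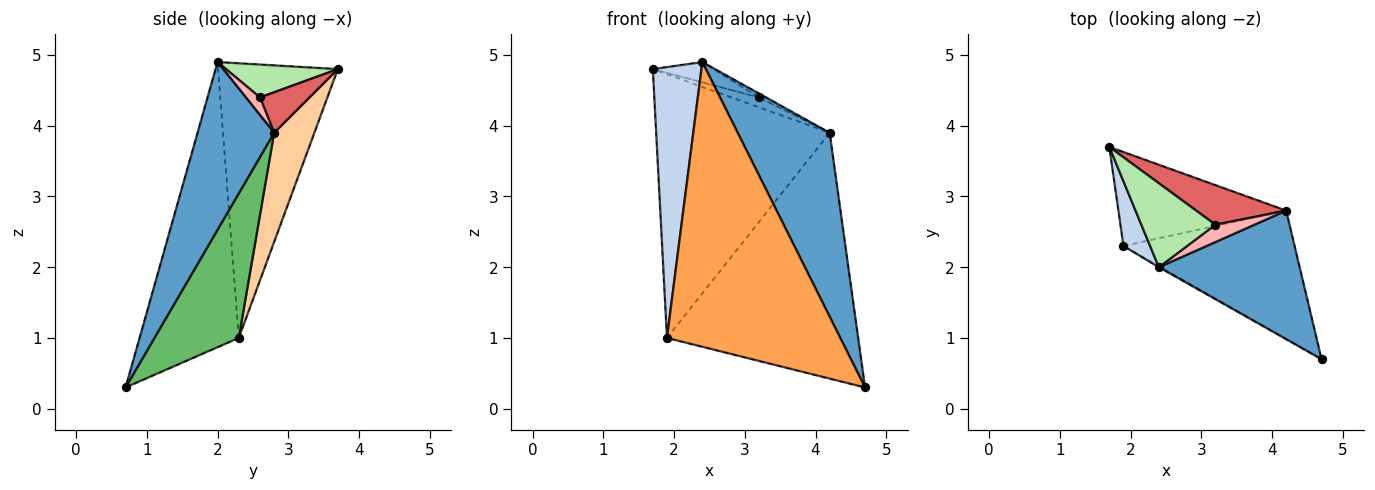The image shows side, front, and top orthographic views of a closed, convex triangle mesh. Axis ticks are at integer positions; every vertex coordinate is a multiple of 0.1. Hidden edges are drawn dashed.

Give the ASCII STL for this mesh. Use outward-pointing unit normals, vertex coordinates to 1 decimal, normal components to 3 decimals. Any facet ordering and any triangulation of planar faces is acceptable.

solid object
 facet normal 0.564 -0.677 0.473
  outer loop
   vertex 4.2 2.8 3.9
   vertex 2.4 2.0 4.9
   vertex 4.7 0.7 0.3
  endloop
 endfacet
 facet normal -0.923 -0.375 0.089
  outer loop
   vertex 1.9 2.3 1.0
   vertex 2.4 2.0 4.9
   vertex 1.7 3.7 4.8
  endloop
 endfacet
 facet normal -0.497 -0.868 -0.003
  outer loop
   vertex 1.9 2.3 1.0
   vertex 4.7 0.7 0.3
   vertex 2.4 2.0 4.9
  endloop
 endfacet
 facet normal 0.213 0.920 -0.328
  outer loop
   vertex 1.9 2.3 1.0
   vertex 1.7 3.7 4.8
   vertex 4.2 2.8 3.9
  endloop
 endfacet
 facet normal 0.364 0.826 -0.431
  outer loop
   vertex 1.9 2.3 1.0
   vertex 4.2 2.8 3.9
   vertex 4.7 0.7 0.3
  endloop
 endfacet
 facet normal 0.396 0.216 0.893
  outer loop
   vertex 3.2 2.6 4.4
   vertex 1.7 3.7 4.8
   vertex 2.4 2.0 4.9
  endloop
 endfacet
 facet normal 0.400 0.222 0.889
  outer loop
   vertex 3.2 2.6 4.4
   vertex 4.2 2.8 3.9
   vertex 1.7 3.7 4.8
  endloop
 endfacet
 facet normal 0.405 0.203 0.891
  outer loop
   vertex 3.2 2.6 4.4
   vertex 2.4 2.0 4.9
   vertex 4.2 2.8 3.9
  endloop
 endfacet
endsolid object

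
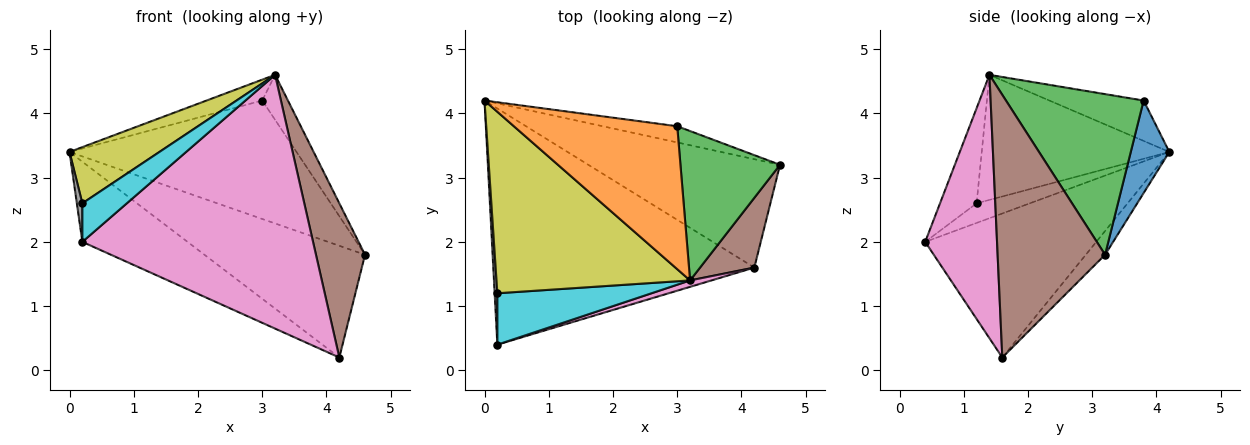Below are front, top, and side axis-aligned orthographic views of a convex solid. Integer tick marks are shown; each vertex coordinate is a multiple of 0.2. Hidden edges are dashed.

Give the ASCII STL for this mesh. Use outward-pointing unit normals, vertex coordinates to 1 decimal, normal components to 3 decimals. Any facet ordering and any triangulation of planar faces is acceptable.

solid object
 facet normal 0.166 0.977 -0.134
  outer loop
   vertex 3.0 3.8 4.2
   vertex 4.6 3.2 1.8
   vertex 0.0 4.2 3.4
  endloop
 endfacet
 facet normal -0.238 0.140 0.961
  outer loop
   vertex 3.0 3.8 4.2
   vertex 0.0 4.2 3.4
   vertex 3.2 1.4 4.6
  endloop
 endfacet
 facet normal 0.839 0.157 0.520
  outer loop
   vertex 3.0 3.8 4.2
   vertex 3.2 1.4 4.6
   vertex 4.6 3.2 1.8
  endloop
 endfacet
 facet normal -0.086 0.715 -0.694
  outer loop
   vertex 4.2 1.6 0.2
   vertex 0.0 4.2 3.4
   vertex 4.6 3.2 1.8
  endloop
 endfacet
 facet normal -0.463 0.285 -0.839
  outer loop
   vertex 4.2 1.6 0.2
   vertex 0.2 0.4 2.0
   vertex 0.0 4.2 3.4
  endloop
 endfacet
 facet normal 0.894 -0.408 0.185
  outer loop
   vertex 4.2 1.6 0.2
   vertex 4.6 3.2 1.8
   vertex 3.2 1.4 4.6
  endloop
 endfacet
 facet normal 0.297 -0.955 0.024
  outer loop
   vertex 4.2 1.6 0.2
   vertex 3.2 1.4 4.6
   vertex 0.2 0.4 2.0
  endloop
 endfacet
 facet normal -0.985 -0.102 0.136
  outer loop
   vertex 0.2 1.2 2.6
   vertex 0.0 4.2 3.4
   vertex 0.2 0.4 2.0
  endloop
 endfacet
 facet normal -0.525 -0.252 0.813
  outer loop
   vertex 0.2 1.2 2.6
   vertex 3.2 1.4 4.6
   vertex 0.0 4.2 3.4
  endloop
 endfacet
 facet normal -0.442 -0.538 0.717
  outer loop
   vertex 0.2 1.2 2.6
   vertex 0.2 0.4 2.0
   vertex 3.2 1.4 4.6
  endloop
 endfacet
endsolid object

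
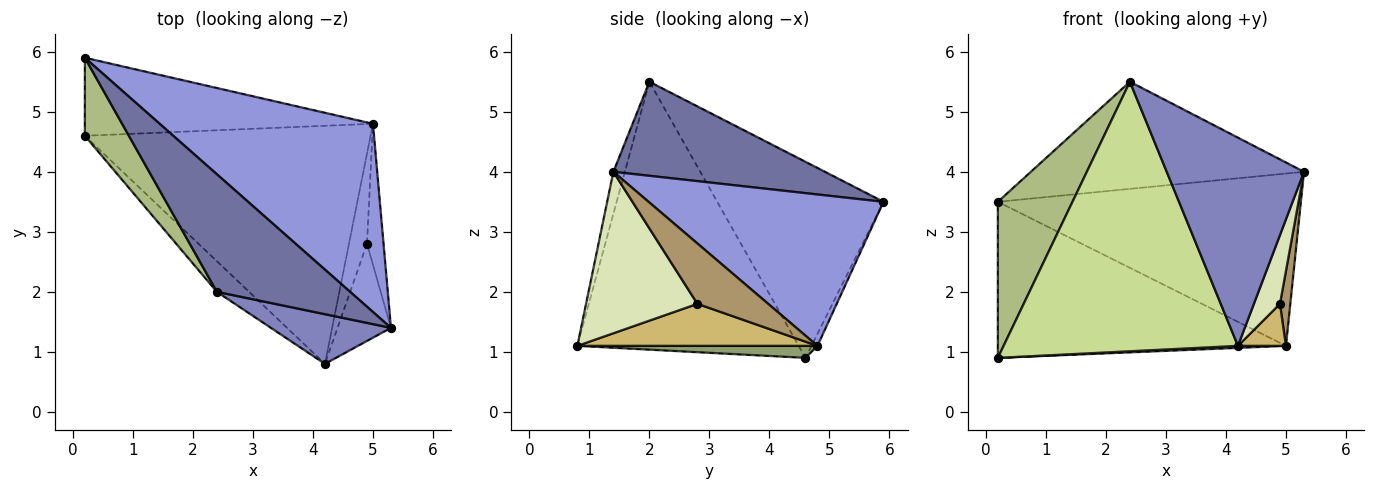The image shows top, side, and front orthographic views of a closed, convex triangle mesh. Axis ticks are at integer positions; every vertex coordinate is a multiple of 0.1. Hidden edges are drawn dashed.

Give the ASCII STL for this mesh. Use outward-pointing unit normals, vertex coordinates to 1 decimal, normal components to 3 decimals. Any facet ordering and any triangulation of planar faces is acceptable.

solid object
 facet normal 0.463 0.597 0.655
  outer loop
   vertex 2.4 2.0 5.5
   vertex 5.3 1.4 4.0
   vertex 0.2 5.9 3.5
  endloop
 endfacet
 facet normal -0.081 -0.970 0.231
  outer loop
   vertex 4.2 0.8 1.1
   vertex 5.3 1.4 4.0
   vertex 2.4 2.0 5.5
  endloop
 endfacet
 facet normal 0.464 0.598 0.653
  outer loop
   vertex 5.0 4.8 1.1
   vertex 0.2 5.9 3.5
   vertex 5.3 1.4 4.0
  endloop
 endfacet
 facet normal -0.019 0.894 -0.447
  outer loop
   vertex 0.2 4.6 0.9
   vertex 0.2 5.9 3.5
   vertex 5.0 4.8 1.1
  endloop
 endfacet
 facet normal 0.042 -0.008 -0.999
  outer loop
   vertex 0.2 4.6 0.9
   vertex 5.0 4.8 1.1
   vertex 4.2 0.8 1.1
  endloop
 endfacet
 facet normal -0.894 -0.401 0.201
  outer loop
   vertex 0.2 4.6 0.9
   vertex 2.4 2.0 5.5
   vertex 0.2 5.9 3.5
  endloop
 endfacet
 facet normal -0.684 -0.725 -0.082
  outer loop
   vertex 0.2 4.6 0.9
   vertex 4.2 0.8 1.1
   vertex 2.4 2.0 5.5
  endloop
 endfacet
 facet normal 0.927 -0.217 -0.307
  outer loop
   vertex 4.9 2.8 1.8
   vertex 5.3 1.4 4.0
   vertex 4.2 0.8 1.1
  endloop
 endfacet
 facet normal 0.955 -0.140 -0.262
  outer loop
   vertex 4.9 2.8 1.8
   vertex 5.0 4.8 1.1
   vertex 5.3 1.4 4.0
  endloop
 endfacet
 facet normal 0.904 -0.181 -0.387
  outer loop
   vertex 4.9 2.8 1.8
   vertex 4.2 0.8 1.1
   vertex 5.0 4.8 1.1
  endloop
 endfacet
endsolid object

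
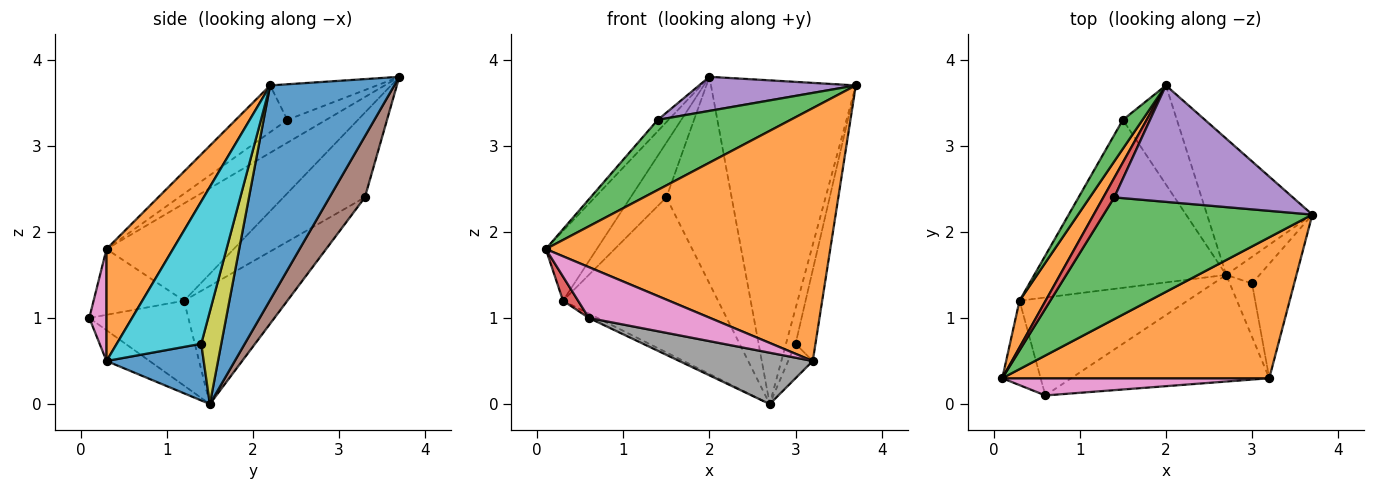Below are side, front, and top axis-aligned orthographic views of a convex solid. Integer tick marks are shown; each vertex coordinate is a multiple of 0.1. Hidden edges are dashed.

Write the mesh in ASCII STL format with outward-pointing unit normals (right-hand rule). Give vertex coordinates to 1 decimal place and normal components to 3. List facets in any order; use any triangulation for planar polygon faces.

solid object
 facet normal 0.620 0.723 -0.304
  outer loop
   vertex 2.7 1.5 0.0
   vertex 2.0 3.7 3.8
   vertex 3.7 2.2 3.7
  endloop
 endfacet
 facet normal 0.200 -0.856 0.477
  outer loop
   vertex 3.2 0.3 0.5
   vertex 3.7 2.2 3.7
   vertex 0.1 0.3 1.8
  endloop
 endfacet
 facet normal -0.191 -0.490 0.851
  outer loop
   vertex 1.4 2.4 3.3
   vertex 0.1 0.3 1.8
   vertex 3.7 2.2 3.7
  endloop
 endfacet
 facet normal -0.875 0.243 0.418
  outer loop
   vertex 1.4 2.4 3.3
   vertex 2.0 3.7 3.8
   vertex 0.1 0.3 1.8
  endloop
 endfacet
 facet normal -0.188 -0.276 0.943
  outer loop
   vertex 1.4 2.4 3.3
   vertex 3.7 2.2 3.7
   vertex 2.0 3.7 3.8
  endloop
 endfacet
 facet normal 0.439 0.810 -0.388
  outer loop
   vertex 1.5 3.3 2.4
   vertex 2.0 3.7 3.8
   vertex 2.7 1.5 0.0
  endloop
 endfacet
 facet normal 0.133 -0.939 0.318
  outer loop
   vertex 0.6 0.1 1.0
   vertex 3.2 0.3 0.5
   vertex 0.1 0.3 1.8
  endloop
 endfacet
 facet normal -0.139 -0.430 -0.892
  outer loop
   vertex 0.6 0.1 1.0
   vertex 2.7 1.5 0.0
   vertex 3.2 0.3 0.5
  endloop
 endfacet
 facet normal 0.858 0.409 -0.309
  outer loop
   vertex 3.0 1.4 0.7
   vertex 2.7 1.5 0.0
   vertex 3.7 2.2 3.7
  endloop
 endfacet
 facet normal 0.935 0.220 -0.277
  outer loop
   vertex 3.0 1.4 0.7
   vertex 3.7 2.2 3.7
   vertex 3.2 0.3 0.5
  endloop
 endfacet
 facet normal 0.906 0.229 -0.356
  outer loop
   vertex 3.0 1.4 0.7
   vertex 3.2 0.3 0.5
   vertex 2.7 1.5 0.0
  endloop
 endfacet
 facet normal -0.901 0.361 0.242
  outer loop
   vertex 0.3 1.2 1.2
   vertex 0.1 0.3 1.8
   vertex 2.0 3.7 3.8
  endloop
 endfacet
 facet normal -0.896 0.393 0.208
  outer loop
   vertex 0.3 1.2 1.2
   vertex 2.0 3.7 3.8
   vertex 1.5 3.3 2.4
  endloop
 endfacet
 facet normal -0.855 -0.142 -0.499
  outer loop
   vertex 0.3 1.2 1.2
   vertex 0.6 0.1 1.0
   vertex 0.1 0.3 1.8
  endloop
 endfacet
 facet normal -0.412 0.618 -0.670
  outer loop
   vertex 0.3 1.2 1.2
   vertex 1.5 3.3 2.4
   vertex 2.7 1.5 0.0
  endloop
 endfacet
 facet normal -0.451 0.039 -0.892
  outer loop
   vertex 0.3 1.2 1.2
   vertex 2.7 1.5 0.0
   vertex 0.6 0.1 1.0
  endloop
 endfacet
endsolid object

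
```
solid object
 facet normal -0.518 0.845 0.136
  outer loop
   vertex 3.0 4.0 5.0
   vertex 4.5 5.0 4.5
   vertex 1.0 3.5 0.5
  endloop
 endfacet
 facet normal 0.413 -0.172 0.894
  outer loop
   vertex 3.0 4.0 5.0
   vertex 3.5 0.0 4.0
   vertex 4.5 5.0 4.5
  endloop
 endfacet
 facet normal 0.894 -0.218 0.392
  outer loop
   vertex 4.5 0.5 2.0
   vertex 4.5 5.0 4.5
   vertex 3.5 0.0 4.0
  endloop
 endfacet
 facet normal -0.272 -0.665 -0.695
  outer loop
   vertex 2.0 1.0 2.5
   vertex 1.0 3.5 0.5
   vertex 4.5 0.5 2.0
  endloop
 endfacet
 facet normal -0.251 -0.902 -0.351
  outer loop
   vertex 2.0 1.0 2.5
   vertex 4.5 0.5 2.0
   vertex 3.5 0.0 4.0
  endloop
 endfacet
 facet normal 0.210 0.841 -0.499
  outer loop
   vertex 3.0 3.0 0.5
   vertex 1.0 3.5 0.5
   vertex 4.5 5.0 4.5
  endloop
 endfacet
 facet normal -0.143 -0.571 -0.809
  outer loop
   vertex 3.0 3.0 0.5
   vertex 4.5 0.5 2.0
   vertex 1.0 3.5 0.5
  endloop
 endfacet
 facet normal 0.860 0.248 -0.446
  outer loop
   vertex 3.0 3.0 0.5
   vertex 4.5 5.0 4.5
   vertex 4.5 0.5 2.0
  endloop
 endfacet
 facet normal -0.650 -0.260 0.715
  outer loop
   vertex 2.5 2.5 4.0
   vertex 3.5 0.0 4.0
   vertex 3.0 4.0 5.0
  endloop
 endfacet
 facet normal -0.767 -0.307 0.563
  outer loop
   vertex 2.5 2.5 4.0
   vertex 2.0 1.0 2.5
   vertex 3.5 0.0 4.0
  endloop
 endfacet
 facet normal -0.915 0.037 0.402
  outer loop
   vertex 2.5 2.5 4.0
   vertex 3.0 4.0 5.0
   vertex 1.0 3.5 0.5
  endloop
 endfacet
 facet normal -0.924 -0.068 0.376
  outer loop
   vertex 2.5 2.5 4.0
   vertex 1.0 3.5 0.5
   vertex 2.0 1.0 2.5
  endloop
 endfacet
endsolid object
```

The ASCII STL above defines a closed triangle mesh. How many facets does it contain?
12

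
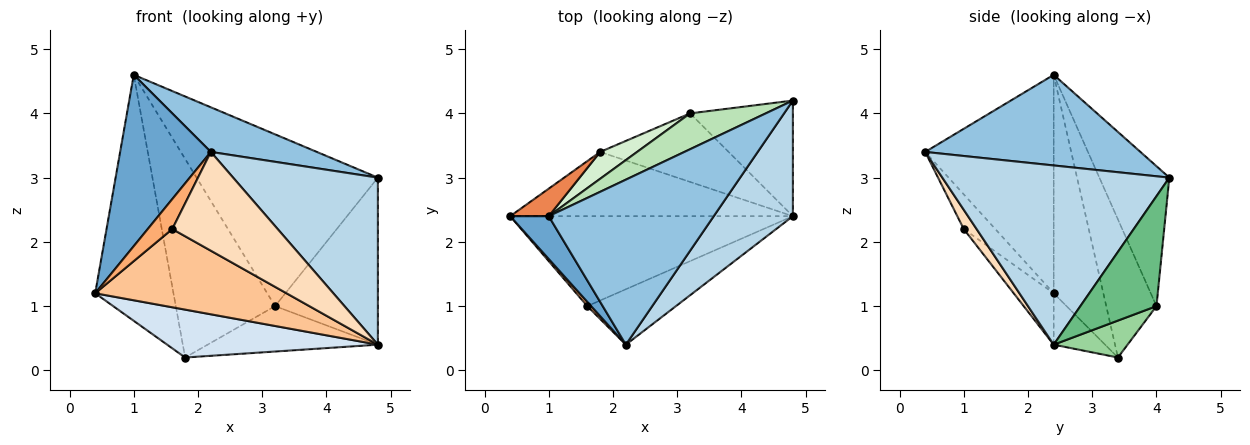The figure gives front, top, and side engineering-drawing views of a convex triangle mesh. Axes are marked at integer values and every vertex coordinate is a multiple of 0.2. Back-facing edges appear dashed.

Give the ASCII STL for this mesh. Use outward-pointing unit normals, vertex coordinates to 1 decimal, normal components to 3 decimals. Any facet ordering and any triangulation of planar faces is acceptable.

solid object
 facet normal -0.809 -0.571 0.143
  outer loop
   vertex 1.0 2.4 4.6
   vertex 0.4 2.4 1.2
   vertex 2.2 0.4 3.4
  endloop
 endfacet
 facet normal 0.468 -0.231 0.853
  outer loop
   vertex 1.0 2.4 4.6
   vertex 2.2 0.4 3.4
   vertex 4.8 4.2 3.0
  endloop
 endfacet
 facet normal 0.790 -0.504 0.349
  outer loop
   vertex 4.8 2.4 0.4
   vertex 4.8 4.2 3.0
   vertex 2.2 0.4 3.4
  endloop
 endfacet
 facet normal -0.144 -0.591 -0.793
  outer loop
   vertex 1.8 3.4 0.2
   vertex 4.8 2.4 0.4
   vertex 0.4 2.4 1.2
  endloop
 endfacet
 facet normal -0.533 0.841 0.094
  outer loop
   vertex 1.8 3.4 0.2
   vertex 0.4 2.4 1.2
   vertex 1.0 2.4 4.6
  endloop
 endfacet
 facet normal -0.786 -0.612 0.087
  outer loop
   vertex 1.6 1.0 2.2
   vertex 2.2 0.4 3.4
   vertex 0.4 2.4 1.2
  endloop
 endfacet
 facet normal -0.136 -0.650 -0.747
  outer loop
   vertex 1.6 1.0 2.2
   vertex 0.4 2.4 1.2
   vertex 4.8 2.4 0.4
  endloop
 endfacet
 facet normal 0.106 -0.867 -0.487
  outer loop
   vertex 1.6 1.0 2.2
   vertex 4.8 2.4 0.4
   vertex 2.2 0.4 3.4
  endloop
 endfacet
 facet normal 0.520 0.702 -0.486
  outer loop
   vertex 3.2 4.0 1.0
   vertex 4.8 4.2 3.0
   vertex 4.8 2.4 0.4
  endloop
 endfacet
 facet normal 0.233 0.537 -0.811
  outer loop
   vertex 3.2 4.0 1.0
   vertex 4.8 2.4 0.4
   vertex 1.8 3.4 0.2
  endloop
 endfacet
 facet normal -0.353 0.916 0.191
  outer loop
   vertex 3.2 4.0 1.0
   vertex 1.0 2.4 4.6
   vertex 4.8 4.2 3.0
  endloop
 endfacet
 facet normal -0.448 0.886 0.120
  outer loop
   vertex 3.2 4.0 1.0
   vertex 1.8 3.4 0.2
   vertex 1.0 2.4 4.6
  endloop
 endfacet
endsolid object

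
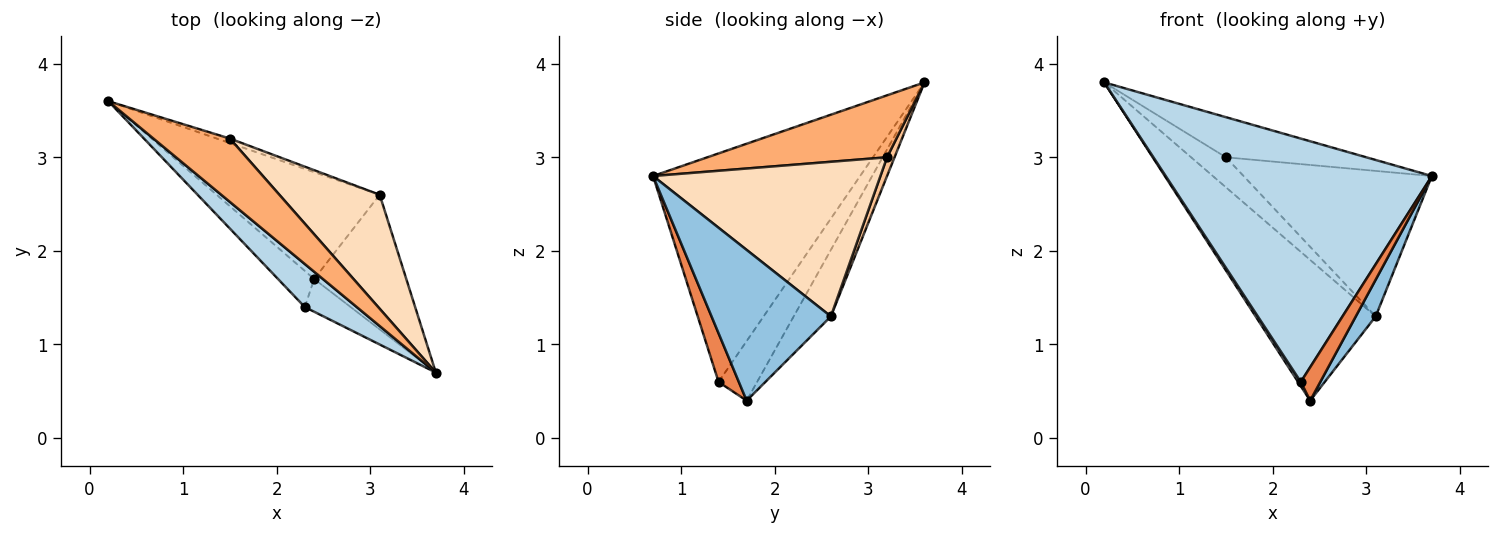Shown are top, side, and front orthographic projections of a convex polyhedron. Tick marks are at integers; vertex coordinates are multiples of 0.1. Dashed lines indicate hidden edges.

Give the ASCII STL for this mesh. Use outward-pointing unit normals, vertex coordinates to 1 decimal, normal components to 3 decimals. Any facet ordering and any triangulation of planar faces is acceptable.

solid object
 facet normal -0.239 0.773 -0.587
  outer loop
   vertex 3.1 2.6 1.3
   vertex 2.4 1.7 0.4
   vertex 0.2 3.6 3.8
  endloop
 endfacet
 facet normal 0.845 -0.141 -0.516
  outer loop
   vertex 3.1 2.6 1.3
   vertex 3.7 0.7 2.8
   vertex 2.4 1.7 0.4
  endloop
 endfacet
 facet normal -0.608 -0.782 0.138
  outer loop
   vertex 2.3 1.4 0.6
   vertex 3.7 0.7 2.8
   vertex 0.2 3.6 3.8
  endloop
 endfacet
 facet normal -0.853 -0.061 -0.518
  outer loop
   vertex 2.3 1.4 0.6
   vertex 0.2 3.6 3.8
   vertex 2.4 1.7 0.4
  endloop
 endfacet
 facet normal 0.596 -0.573 -0.562
  outer loop
   vertex 2.3 1.4 0.6
   vertex 2.4 1.7 0.4
   vertex 3.7 0.7 2.8
  endloop
 endfacet
 facet normal 0.565 0.441 0.697
  outer loop
   vertex 1.5 3.2 3.0
   vertex 0.2 3.6 3.8
   vertex 3.7 0.7 2.8
  endloop
 endfacet
 facet normal 0.208 0.967 -0.146
  outer loop
   vertex 1.5 3.2 3.0
   vertex 3.1 2.6 1.3
   vertex 0.2 3.6 3.8
  endloop
 endfacet
 facet normal 0.689 0.571 0.447
  outer loop
   vertex 1.5 3.2 3.0
   vertex 3.7 0.7 2.8
   vertex 3.1 2.6 1.3
  endloop
 endfacet
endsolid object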